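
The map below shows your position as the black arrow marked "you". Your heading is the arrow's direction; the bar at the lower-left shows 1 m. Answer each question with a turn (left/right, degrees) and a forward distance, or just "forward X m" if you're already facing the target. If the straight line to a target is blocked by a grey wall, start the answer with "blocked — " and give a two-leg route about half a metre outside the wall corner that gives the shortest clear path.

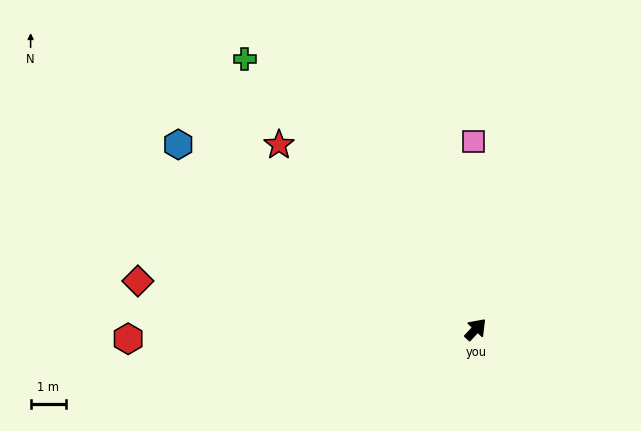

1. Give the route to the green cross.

turn left 84°, forward 10.0 m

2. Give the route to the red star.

turn left 90°, forward 7.6 m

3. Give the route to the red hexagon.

turn left 135°, forward 9.8 m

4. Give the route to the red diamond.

turn left 125°, forward 9.6 m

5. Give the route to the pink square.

turn left 44°, forward 5.3 m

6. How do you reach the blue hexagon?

turn left 101°, forward 9.8 m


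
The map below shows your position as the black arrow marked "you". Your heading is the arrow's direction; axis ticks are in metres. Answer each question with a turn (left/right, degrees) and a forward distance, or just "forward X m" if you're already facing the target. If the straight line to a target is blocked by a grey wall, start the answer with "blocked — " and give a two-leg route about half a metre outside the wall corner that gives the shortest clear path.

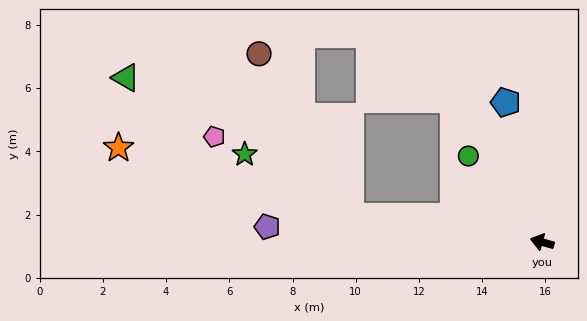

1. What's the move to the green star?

blocked — turn left 8°, forward 6.1 m, then turn right 23°, forward 3.9 m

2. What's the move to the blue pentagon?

turn right 60°, forward 4.6 m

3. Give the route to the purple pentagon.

turn left 12°, forward 8.7 m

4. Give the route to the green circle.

turn right 34°, forward 3.6 m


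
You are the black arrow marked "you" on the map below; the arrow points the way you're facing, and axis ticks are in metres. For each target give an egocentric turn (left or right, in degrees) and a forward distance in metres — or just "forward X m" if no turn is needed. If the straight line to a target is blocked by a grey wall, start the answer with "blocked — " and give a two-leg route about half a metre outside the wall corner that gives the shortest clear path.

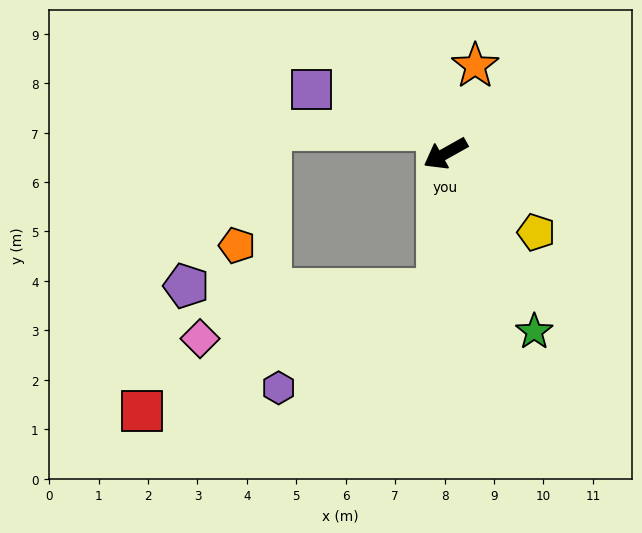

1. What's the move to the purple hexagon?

blocked — turn left 57°, forward 2.8 m, then turn right 55°, forward 3.8 m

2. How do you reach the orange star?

turn right 138°, forward 1.9 m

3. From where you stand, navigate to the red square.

blocked — turn left 57°, forward 2.8 m, then turn right 64°, forward 6.4 m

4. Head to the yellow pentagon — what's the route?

turn left 110°, forward 2.4 m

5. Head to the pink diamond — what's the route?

blocked — turn left 57°, forward 2.8 m, then turn right 75°, forward 4.9 m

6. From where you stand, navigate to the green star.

turn left 87°, forward 4.0 m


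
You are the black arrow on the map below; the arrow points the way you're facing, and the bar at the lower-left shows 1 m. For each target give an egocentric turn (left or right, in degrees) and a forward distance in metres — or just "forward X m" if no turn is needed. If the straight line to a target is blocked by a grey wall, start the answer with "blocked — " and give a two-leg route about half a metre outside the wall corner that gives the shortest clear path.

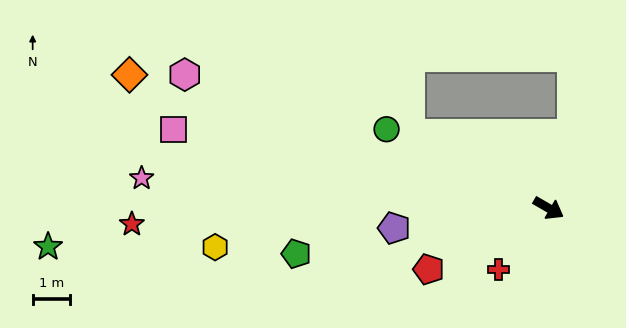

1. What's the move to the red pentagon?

turn right 123°, forward 3.6 m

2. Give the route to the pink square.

turn right 162°, forward 10.3 m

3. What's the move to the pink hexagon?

turn right 170°, forward 10.4 m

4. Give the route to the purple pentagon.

turn right 143°, forward 4.2 m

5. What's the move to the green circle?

turn right 176°, forward 4.9 m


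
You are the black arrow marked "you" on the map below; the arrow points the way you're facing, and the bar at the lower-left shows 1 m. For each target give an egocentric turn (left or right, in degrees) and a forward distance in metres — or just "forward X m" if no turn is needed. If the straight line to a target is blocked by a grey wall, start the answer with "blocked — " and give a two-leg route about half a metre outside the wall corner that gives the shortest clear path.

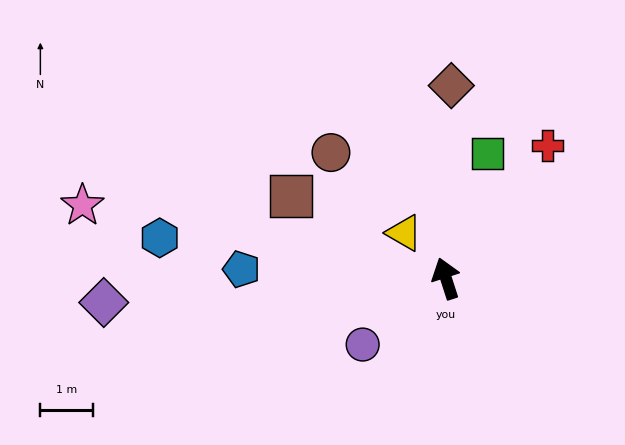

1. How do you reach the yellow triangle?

turn left 25°, forward 1.2 m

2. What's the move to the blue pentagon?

turn left 70°, forward 3.9 m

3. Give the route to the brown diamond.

turn right 19°, forward 3.7 m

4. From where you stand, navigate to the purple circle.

turn left 111°, forward 2.0 m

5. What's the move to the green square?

turn right 36°, forward 2.5 m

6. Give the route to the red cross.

turn right 55°, forward 3.2 m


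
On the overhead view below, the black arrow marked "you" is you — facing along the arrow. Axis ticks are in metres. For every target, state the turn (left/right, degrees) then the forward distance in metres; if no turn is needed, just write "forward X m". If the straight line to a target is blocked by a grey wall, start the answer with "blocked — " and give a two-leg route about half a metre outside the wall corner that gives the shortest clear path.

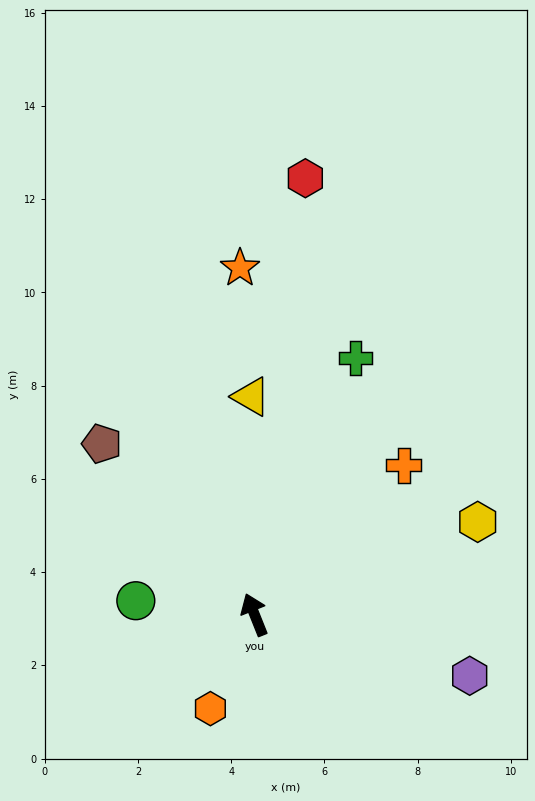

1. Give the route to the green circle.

turn left 62°, forward 2.6 m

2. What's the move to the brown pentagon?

turn left 20°, forward 4.9 m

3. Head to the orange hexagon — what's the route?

turn left 133°, forward 2.2 m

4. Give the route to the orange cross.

turn right 67°, forward 4.5 m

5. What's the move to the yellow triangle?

turn right 21°, forward 4.7 m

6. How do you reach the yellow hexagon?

turn right 89°, forward 5.2 m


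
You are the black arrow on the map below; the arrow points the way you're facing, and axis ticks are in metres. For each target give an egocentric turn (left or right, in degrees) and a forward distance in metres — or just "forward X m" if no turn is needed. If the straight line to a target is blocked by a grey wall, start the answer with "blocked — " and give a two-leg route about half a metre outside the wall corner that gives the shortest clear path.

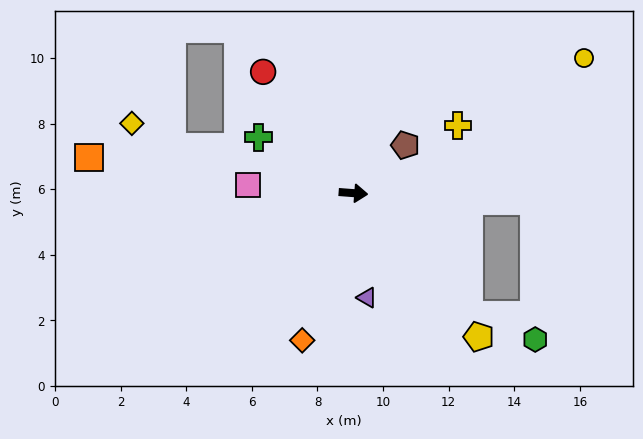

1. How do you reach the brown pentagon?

turn left 47°, forward 2.2 m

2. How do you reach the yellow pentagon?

turn right 45°, forward 5.8 m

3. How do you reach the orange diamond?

turn right 105°, forward 4.8 m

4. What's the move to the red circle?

turn left 131°, forward 4.6 m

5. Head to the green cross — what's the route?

turn left 154°, forward 3.4 m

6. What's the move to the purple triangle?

turn right 78°, forward 3.2 m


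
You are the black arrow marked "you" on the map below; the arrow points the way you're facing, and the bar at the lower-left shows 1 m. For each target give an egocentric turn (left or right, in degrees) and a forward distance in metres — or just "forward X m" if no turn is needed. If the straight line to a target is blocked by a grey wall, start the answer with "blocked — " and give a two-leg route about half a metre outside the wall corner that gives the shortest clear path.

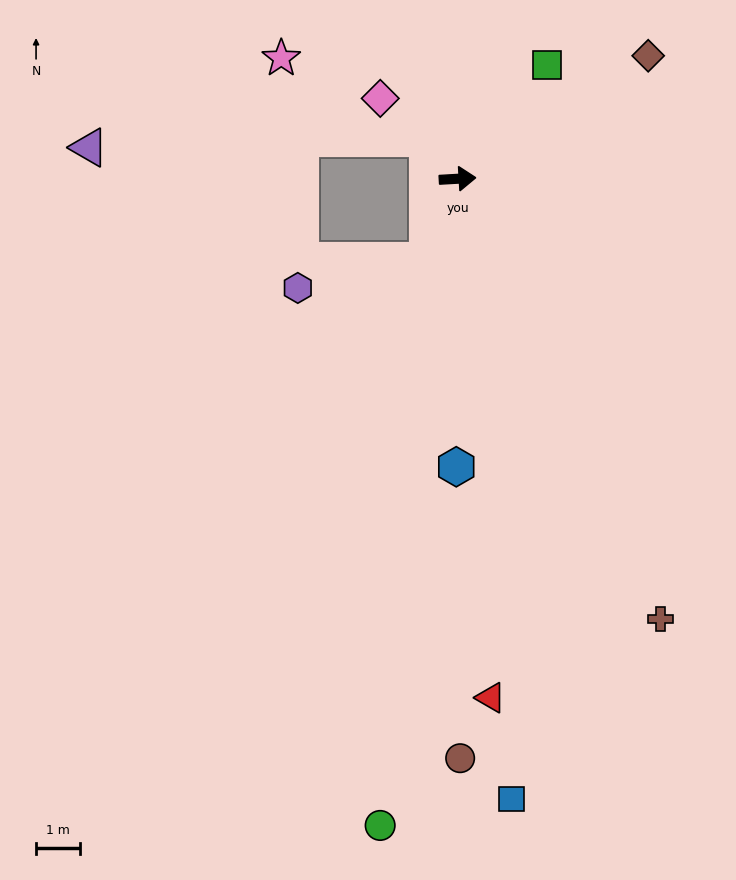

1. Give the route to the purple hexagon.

blocked — turn right 113°, forward 2.0 m, then turn right 58°, forward 3.0 m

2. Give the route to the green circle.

turn right 100°, forward 14.9 m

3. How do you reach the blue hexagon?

turn right 94°, forward 6.6 m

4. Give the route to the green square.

turn left 49°, forward 3.3 m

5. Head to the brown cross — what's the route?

turn right 69°, forward 11.1 m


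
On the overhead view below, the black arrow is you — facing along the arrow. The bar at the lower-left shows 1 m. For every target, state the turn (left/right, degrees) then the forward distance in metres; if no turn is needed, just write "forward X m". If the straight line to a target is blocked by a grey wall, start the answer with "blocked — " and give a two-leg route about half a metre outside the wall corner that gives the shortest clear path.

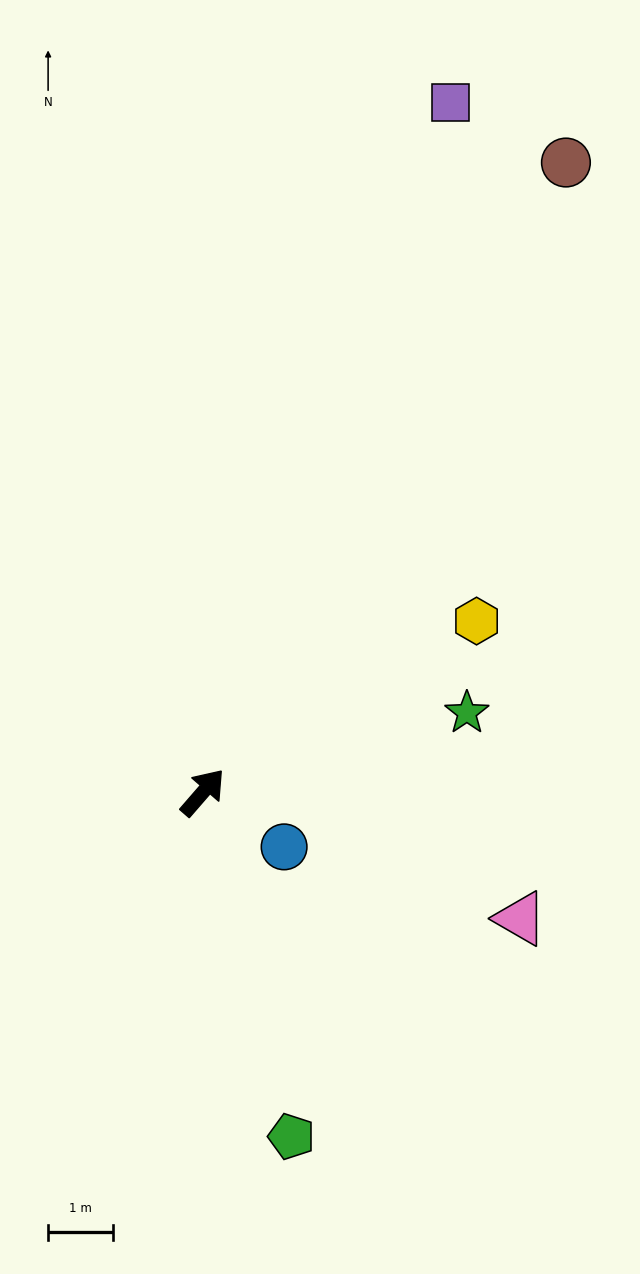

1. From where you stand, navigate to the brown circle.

turn left 11°, forward 11.3 m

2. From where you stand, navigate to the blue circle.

turn right 83°, forward 1.5 m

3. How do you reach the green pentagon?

turn right 125°, forward 5.5 m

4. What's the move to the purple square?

turn left 21°, forward 11.4 m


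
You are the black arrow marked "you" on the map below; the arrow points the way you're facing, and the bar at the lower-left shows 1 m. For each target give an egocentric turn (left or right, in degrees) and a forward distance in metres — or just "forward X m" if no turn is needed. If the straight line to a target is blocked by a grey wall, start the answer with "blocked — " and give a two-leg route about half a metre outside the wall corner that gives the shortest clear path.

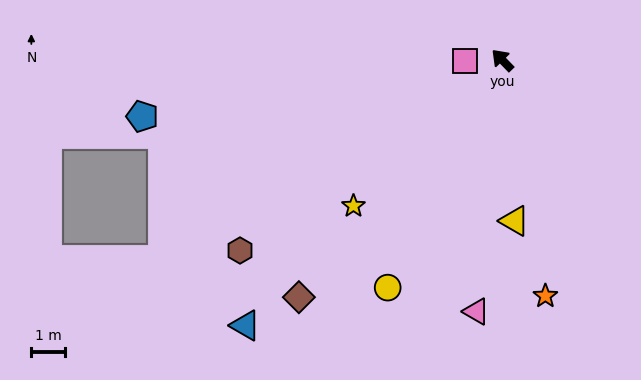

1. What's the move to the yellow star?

turn left 90°, forward 6.2 m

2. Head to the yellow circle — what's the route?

turn left 109°, forward 7.5 m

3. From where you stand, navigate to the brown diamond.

turn left 95°, forward 9.3 m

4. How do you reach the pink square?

turn left 48°, forward 1.1 m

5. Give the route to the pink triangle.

turn left 130°, forward 7.5 m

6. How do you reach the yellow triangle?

turn left 140°, forward 4.8 m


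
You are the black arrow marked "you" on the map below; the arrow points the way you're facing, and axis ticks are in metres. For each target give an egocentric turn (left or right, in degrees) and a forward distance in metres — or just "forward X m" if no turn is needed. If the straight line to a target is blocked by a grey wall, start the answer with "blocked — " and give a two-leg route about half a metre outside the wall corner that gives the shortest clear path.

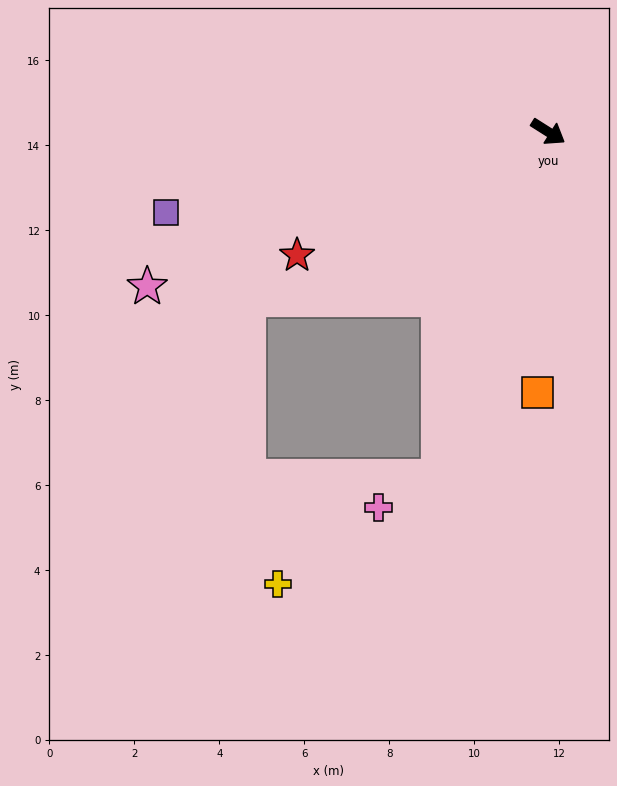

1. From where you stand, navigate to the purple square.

turn right 136°, forward 9.2 m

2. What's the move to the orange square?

turn right 60°, forward 6.1 m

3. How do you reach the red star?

turn right 122°, forward 6.6 m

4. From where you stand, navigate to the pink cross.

blocked — turn right 75°, forward 8.5 m, then turn right 46°, forward 1.6 m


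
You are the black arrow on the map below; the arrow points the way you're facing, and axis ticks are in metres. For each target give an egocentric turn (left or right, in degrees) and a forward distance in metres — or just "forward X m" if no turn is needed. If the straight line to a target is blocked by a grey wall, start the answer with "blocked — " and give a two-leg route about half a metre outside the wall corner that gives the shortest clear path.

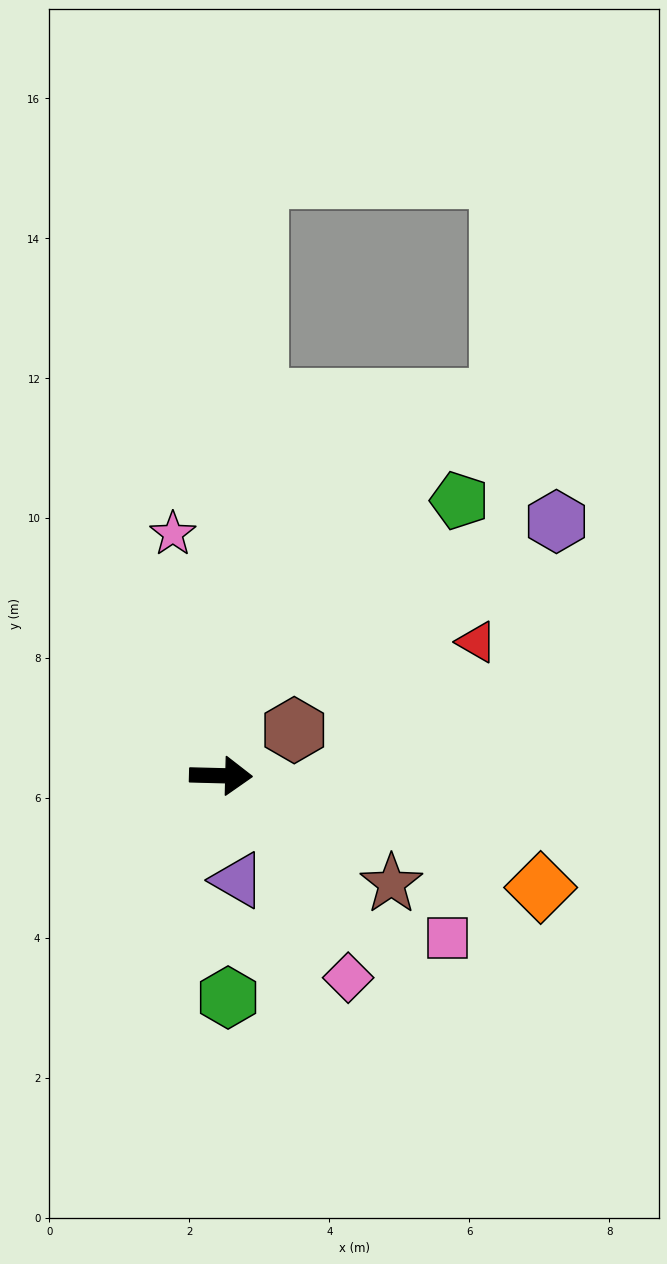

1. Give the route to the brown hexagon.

turn left 33°, forward 1.2 m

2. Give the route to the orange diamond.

turn right 18°, forward 4.8 m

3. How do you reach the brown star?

turn right 31°, forward 2.9 m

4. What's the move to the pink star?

turn left 103°, forward 3.5 m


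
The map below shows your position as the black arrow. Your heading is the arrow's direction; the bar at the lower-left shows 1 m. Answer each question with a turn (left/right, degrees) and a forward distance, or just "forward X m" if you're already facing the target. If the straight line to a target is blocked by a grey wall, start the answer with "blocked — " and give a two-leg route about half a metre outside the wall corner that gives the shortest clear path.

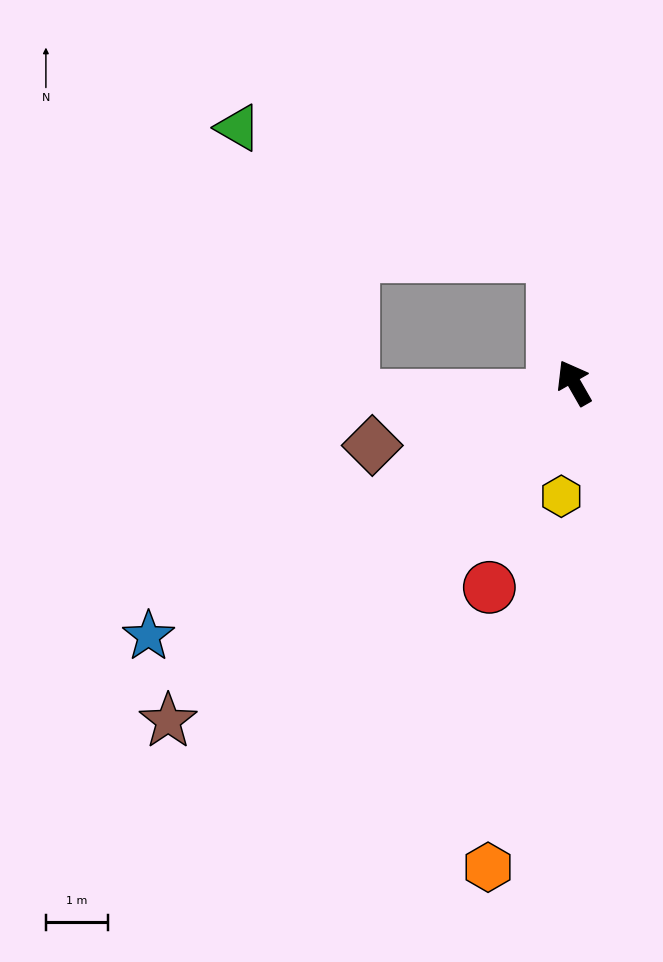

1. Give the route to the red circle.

turn left 128°, forward 3.6 m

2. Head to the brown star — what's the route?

turn left 100°, forward 8.6 m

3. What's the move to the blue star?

turn left 91°, forward 8.0 m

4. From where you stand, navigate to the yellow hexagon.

turn left 144°, forward 1.9 m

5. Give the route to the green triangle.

blocked — turn right 20°, forward 2.1 m, then turn left 58°, forward 5.5 m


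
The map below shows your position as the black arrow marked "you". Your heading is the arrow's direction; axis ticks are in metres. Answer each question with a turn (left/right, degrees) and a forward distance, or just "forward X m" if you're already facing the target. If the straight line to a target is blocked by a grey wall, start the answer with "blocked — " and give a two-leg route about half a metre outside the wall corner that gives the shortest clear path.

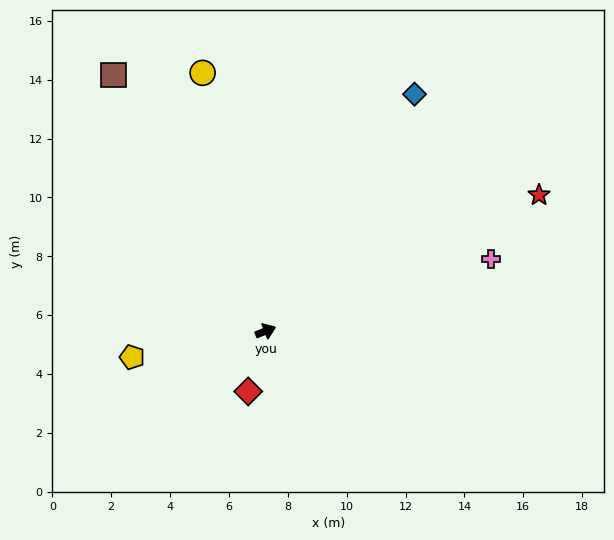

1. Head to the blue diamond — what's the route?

turn left 36°, forward 9.5 m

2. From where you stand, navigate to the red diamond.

turn right 128°, forward 2.1 m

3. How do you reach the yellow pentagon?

turn left 169°, forward 4.6 m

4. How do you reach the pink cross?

turn right 4°, forward 8.0 m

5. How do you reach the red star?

turn left 5°, forward 10.4 m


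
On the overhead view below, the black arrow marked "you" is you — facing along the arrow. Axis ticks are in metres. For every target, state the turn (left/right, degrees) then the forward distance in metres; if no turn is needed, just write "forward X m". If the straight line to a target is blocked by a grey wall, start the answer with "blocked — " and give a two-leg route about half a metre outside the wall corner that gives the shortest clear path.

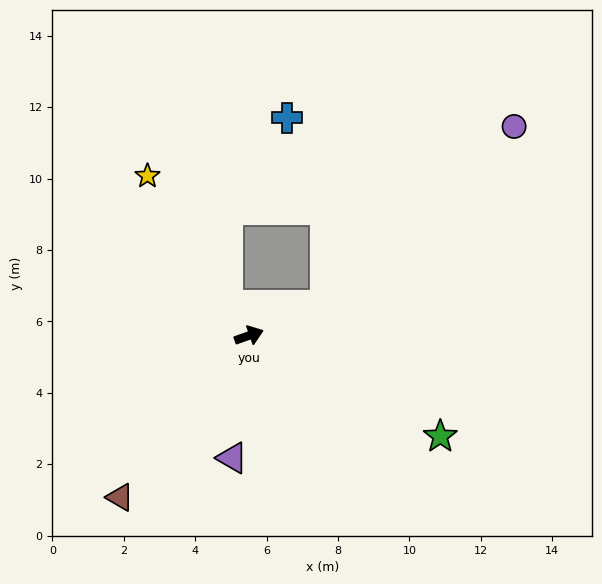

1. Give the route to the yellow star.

turn left 103°, forward 5.3 m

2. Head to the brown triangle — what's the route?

turn right 148°, forward 5.8 m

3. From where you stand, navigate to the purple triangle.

turn right 117°, forward 3.5 m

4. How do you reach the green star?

turn right 47°, forward 6.1 m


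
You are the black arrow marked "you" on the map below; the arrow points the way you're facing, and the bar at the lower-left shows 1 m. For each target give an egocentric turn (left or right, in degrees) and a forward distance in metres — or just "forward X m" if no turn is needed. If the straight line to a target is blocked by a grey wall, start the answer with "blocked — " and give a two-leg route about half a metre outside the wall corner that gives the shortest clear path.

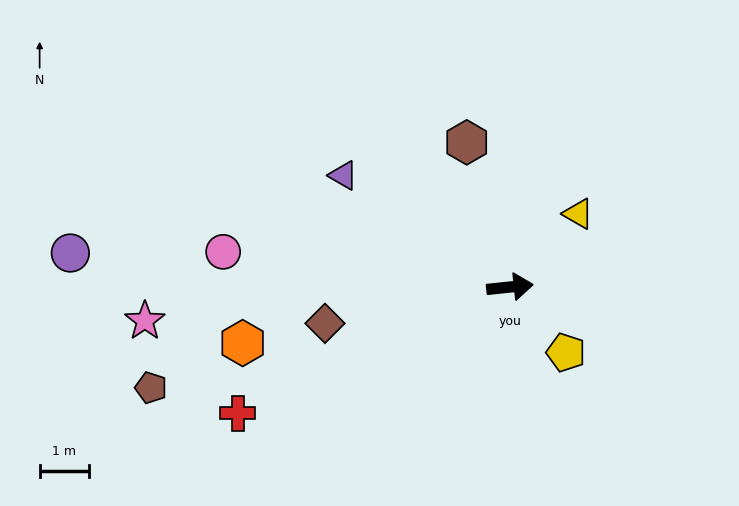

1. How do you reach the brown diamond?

turn right 175°, forward 3.8 m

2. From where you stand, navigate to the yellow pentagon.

turn right 55°, forward 1.7 m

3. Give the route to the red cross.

turn right 161°, forward 6.1 m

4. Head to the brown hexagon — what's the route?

turn left 101°, forward 3.1 m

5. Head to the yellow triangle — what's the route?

turn left 41°, forward 2.0 m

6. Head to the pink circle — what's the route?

turn left 167°, forward 5.8 m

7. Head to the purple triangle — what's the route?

turn left 140°, forward 4.1 m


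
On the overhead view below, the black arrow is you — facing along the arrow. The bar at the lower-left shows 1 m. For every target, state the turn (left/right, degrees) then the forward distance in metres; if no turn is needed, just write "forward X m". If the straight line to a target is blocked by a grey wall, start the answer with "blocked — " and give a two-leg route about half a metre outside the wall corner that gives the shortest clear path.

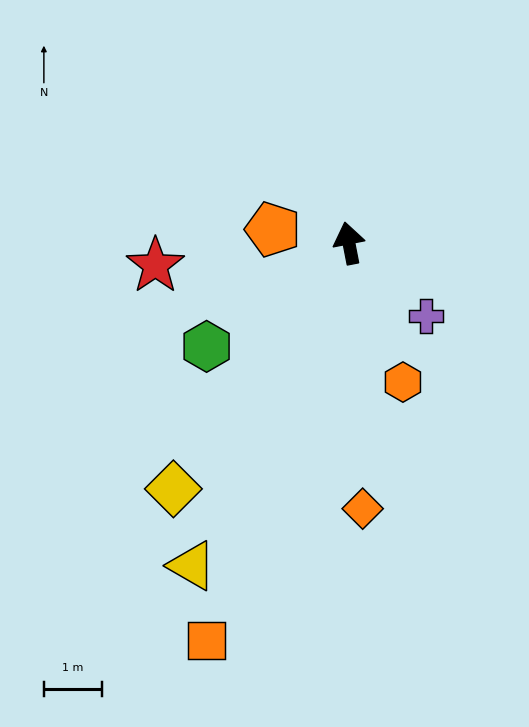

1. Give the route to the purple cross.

turn right 144°, forward 1.8 m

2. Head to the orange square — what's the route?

turn left 149°, forward 7.2 m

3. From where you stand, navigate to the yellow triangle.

turn left 143°, forward 6.2 m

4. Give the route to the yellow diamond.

turn left 133°, forward 5.2 m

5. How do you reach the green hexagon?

turn left 115°, forward 3.0 m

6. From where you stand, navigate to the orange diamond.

turn left 172°, forward 4.6 m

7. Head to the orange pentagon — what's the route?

turn left 69°, forward 1.3 m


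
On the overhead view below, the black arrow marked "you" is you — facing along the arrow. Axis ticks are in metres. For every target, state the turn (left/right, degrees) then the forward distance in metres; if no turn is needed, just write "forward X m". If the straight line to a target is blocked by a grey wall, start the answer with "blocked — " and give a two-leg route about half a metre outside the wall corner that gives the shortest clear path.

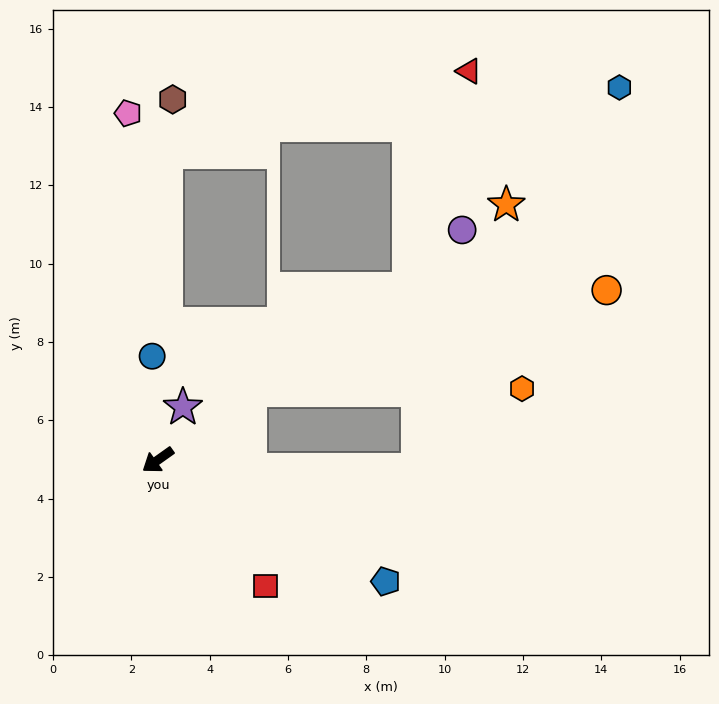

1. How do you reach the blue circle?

turn right 122°, forward 2.7 m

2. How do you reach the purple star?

turn right 151°, forward 1.5 m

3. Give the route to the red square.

turn left 95°, forward 4.2 m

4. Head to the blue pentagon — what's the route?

turn left 117°, forward 6.6 m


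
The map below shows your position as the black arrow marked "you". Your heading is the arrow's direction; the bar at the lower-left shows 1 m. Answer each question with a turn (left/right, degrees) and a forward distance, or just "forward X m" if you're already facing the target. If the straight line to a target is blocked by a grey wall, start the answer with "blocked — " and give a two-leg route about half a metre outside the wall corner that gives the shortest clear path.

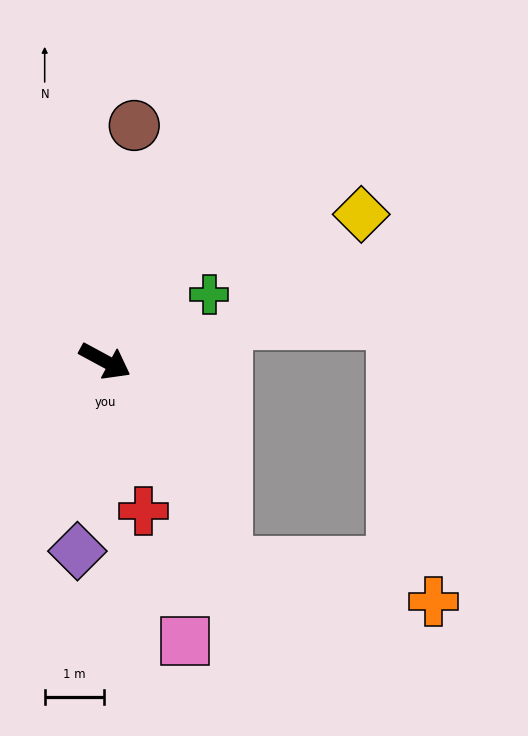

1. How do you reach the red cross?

turn right 47°, forward 2.6 m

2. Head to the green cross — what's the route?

turn left 61°, forward 2.1 m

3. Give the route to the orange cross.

blocked — turn right 30°, forward 4.0 m, then turn left 47°, forward 3.6 m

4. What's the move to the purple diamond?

turn right 70°, forward 3.3 m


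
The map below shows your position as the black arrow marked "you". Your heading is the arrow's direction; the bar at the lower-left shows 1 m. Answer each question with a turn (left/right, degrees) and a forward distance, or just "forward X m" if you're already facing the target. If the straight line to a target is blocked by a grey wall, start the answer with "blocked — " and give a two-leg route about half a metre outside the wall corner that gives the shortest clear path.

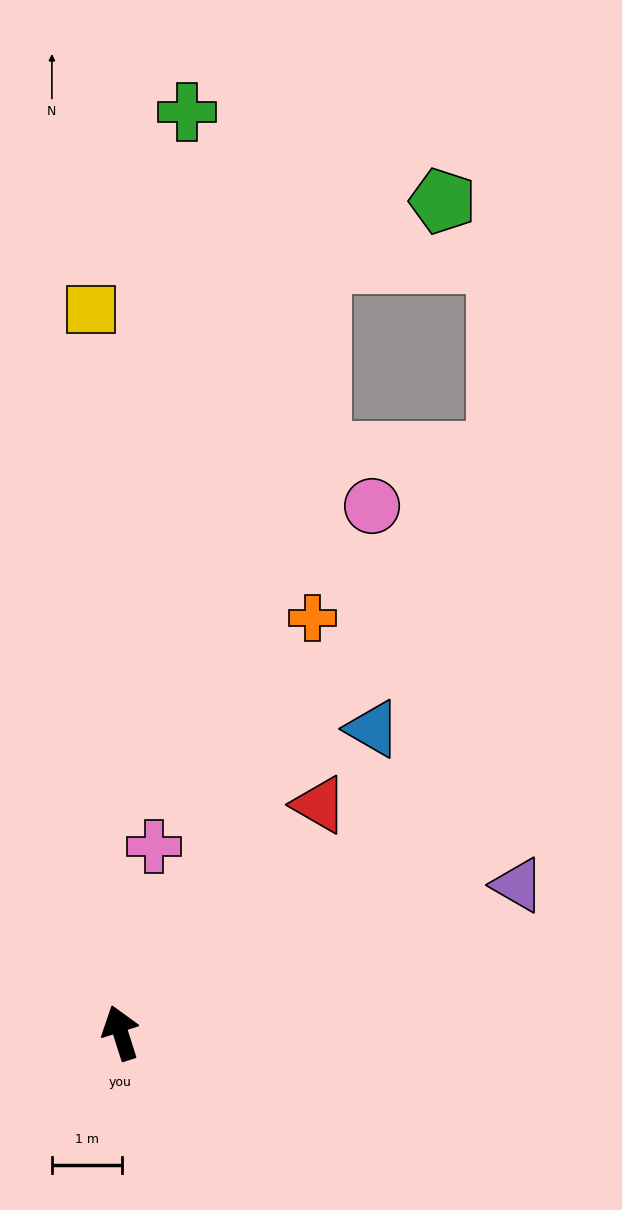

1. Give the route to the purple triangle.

turn right 87°, forward 6.1 m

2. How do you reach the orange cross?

turn right 43°, forward 6.5 m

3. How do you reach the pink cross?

turn right 28°, forward 2.7 m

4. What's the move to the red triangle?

turn right 59°, forward 4.3 m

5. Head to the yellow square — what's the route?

turn right 15°, forward 10.4 m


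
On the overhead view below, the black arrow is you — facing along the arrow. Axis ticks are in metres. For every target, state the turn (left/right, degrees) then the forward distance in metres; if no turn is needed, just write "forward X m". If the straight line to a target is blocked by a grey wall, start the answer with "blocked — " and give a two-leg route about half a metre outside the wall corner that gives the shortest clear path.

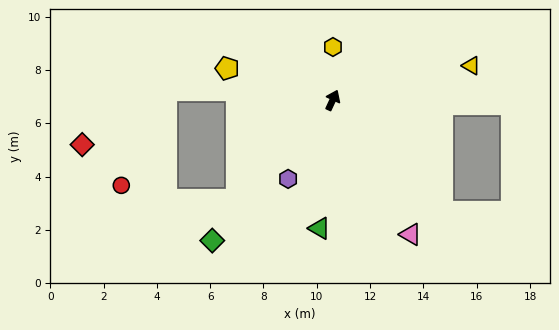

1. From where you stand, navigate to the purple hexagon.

turn left 175°, forward 3.4 m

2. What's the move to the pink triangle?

turn right 125°, forward 5.8 m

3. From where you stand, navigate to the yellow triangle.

turn right 51°, forward 5.4 m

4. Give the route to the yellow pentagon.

turn left 98°, forward 4.1 m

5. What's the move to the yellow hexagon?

turn left 25°, forward 2.0 m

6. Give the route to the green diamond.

turn left 164°, forward 6.9 m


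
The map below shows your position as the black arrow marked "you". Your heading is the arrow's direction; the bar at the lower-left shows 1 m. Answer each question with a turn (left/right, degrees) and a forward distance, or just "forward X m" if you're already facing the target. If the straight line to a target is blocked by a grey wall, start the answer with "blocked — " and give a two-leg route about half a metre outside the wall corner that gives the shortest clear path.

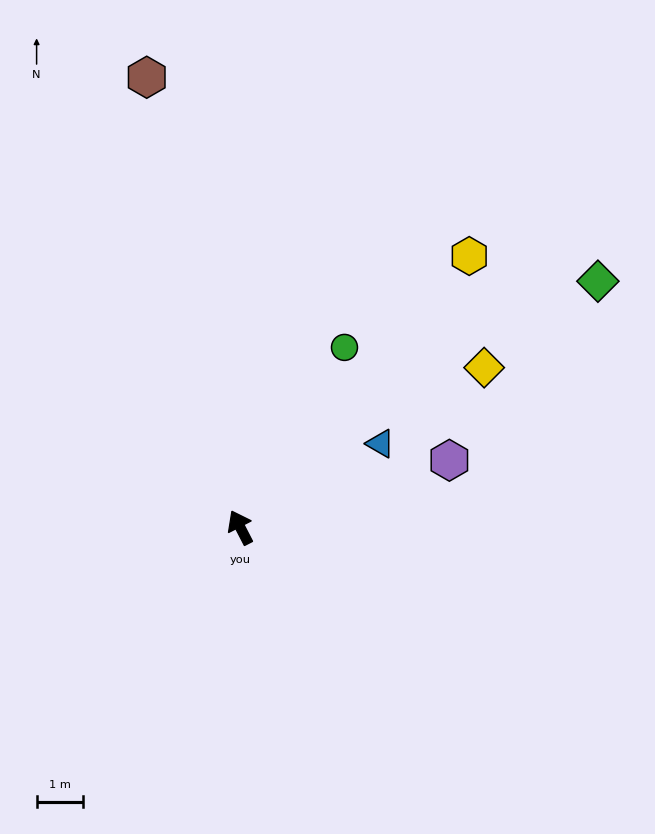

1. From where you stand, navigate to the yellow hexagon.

turn right 67°, forward 7.7 m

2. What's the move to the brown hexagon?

turn right 16°, forward 10.0 m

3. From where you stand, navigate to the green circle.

turn right 57°, forward 4.5 m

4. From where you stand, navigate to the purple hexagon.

turn right 99°, forward 4.8 m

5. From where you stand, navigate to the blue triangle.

turn right 86°, forward 3.6 m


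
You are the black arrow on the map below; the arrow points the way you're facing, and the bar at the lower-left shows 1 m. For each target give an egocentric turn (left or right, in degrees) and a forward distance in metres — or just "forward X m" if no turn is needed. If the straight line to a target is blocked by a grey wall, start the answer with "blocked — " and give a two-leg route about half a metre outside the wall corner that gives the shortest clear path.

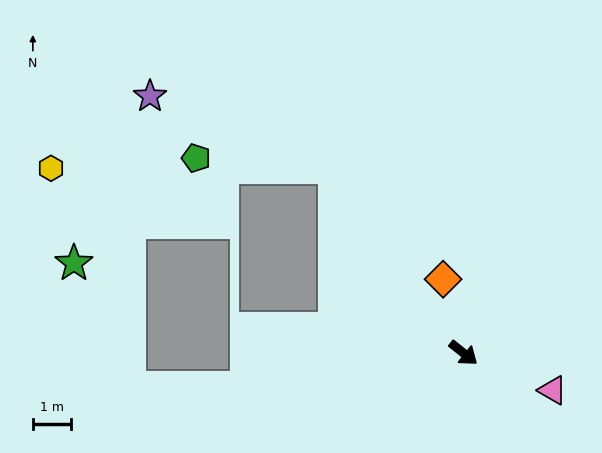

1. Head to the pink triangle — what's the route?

turn left 16°, forward 2.5 m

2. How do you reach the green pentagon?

blocked — turn left 163°, forward 5.9 m, then turn left 51°, forward 3.6 m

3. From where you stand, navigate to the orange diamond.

turn left 144°, forward 2.0 m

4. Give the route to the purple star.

blocked — turn left 163°, forward 5.9 m, then turn left 34°, forward 5.2 m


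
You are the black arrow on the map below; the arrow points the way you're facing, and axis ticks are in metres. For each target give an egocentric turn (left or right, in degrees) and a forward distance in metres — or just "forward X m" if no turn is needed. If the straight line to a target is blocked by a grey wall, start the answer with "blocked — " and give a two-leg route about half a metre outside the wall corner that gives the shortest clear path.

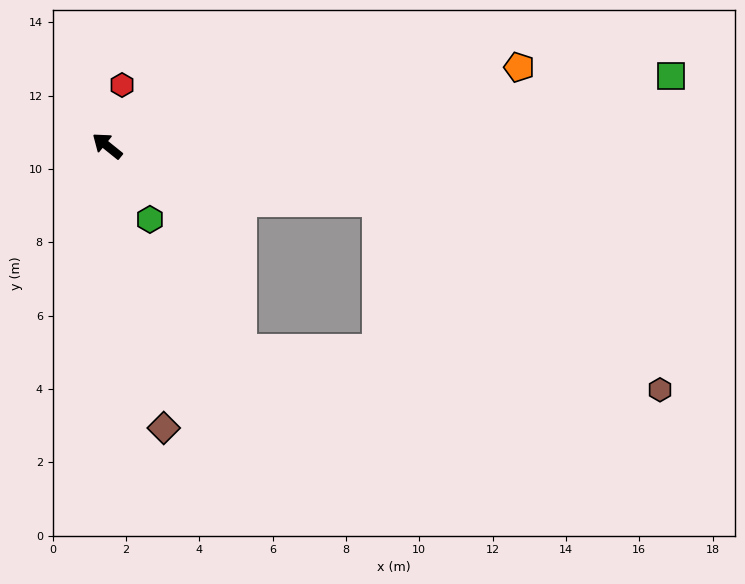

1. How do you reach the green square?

turn right 134°, forward 15.5 m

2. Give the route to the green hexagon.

turn left 159°, forward 2.3 m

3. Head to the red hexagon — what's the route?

turn right 65°, forward 1.7 m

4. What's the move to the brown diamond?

turn left 140°, forward 7.8 m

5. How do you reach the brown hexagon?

blocked — turn right 153°, forward 7.5 m, then turn right 22°, forward 9.3 m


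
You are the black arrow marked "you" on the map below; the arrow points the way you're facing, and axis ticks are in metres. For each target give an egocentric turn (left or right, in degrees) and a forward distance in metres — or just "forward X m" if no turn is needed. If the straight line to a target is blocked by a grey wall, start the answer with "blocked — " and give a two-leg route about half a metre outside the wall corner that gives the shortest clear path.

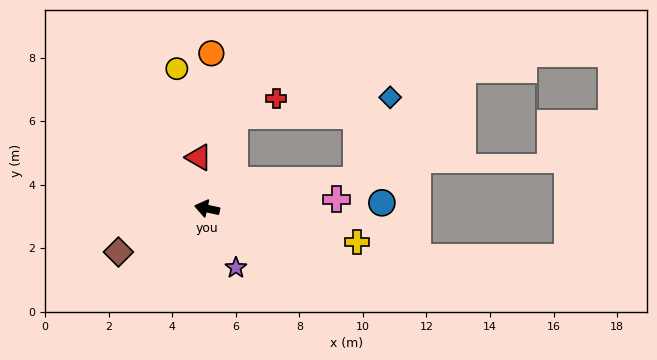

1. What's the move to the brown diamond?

turn left 39°, forward 3.1 m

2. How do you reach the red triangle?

turn right 68°, forward 1.6 m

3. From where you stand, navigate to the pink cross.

turn right 163°, forward 4.1 m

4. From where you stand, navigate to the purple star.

turn left 128°, forward 2.1 m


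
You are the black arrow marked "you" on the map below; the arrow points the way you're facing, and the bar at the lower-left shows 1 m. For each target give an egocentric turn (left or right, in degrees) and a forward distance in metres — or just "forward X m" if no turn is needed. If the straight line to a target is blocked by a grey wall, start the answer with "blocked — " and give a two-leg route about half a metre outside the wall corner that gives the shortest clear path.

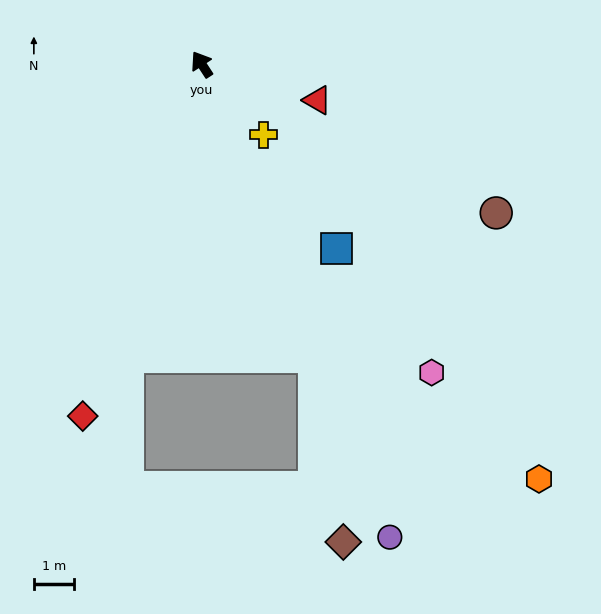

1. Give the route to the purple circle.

turn left 169°, forward 12.8 m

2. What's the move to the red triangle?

turn right 140°, forward 3.0 m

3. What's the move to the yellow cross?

turn right 172°, forward 2.4 m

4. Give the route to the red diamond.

turn left 128°, forward 9.4 m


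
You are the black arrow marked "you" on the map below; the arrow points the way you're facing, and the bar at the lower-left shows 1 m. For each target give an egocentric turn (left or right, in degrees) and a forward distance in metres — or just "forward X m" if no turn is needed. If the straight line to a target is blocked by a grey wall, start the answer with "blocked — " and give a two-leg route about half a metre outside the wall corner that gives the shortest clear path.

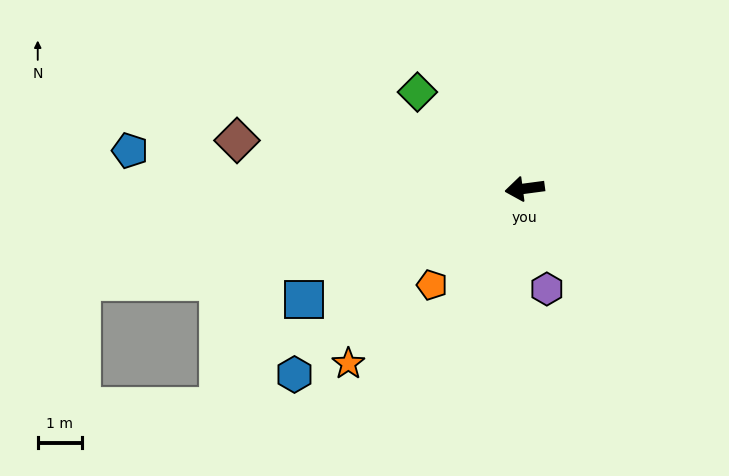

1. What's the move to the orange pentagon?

turn left 39°, forward 3.0 m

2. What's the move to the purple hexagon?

turn left 95°, forward 2.3 m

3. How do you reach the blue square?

turn left 19°, forward 5.6 m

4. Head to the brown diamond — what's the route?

turn right 17°, forward 6.6 m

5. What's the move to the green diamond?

turn right 50°, forward 3.3 m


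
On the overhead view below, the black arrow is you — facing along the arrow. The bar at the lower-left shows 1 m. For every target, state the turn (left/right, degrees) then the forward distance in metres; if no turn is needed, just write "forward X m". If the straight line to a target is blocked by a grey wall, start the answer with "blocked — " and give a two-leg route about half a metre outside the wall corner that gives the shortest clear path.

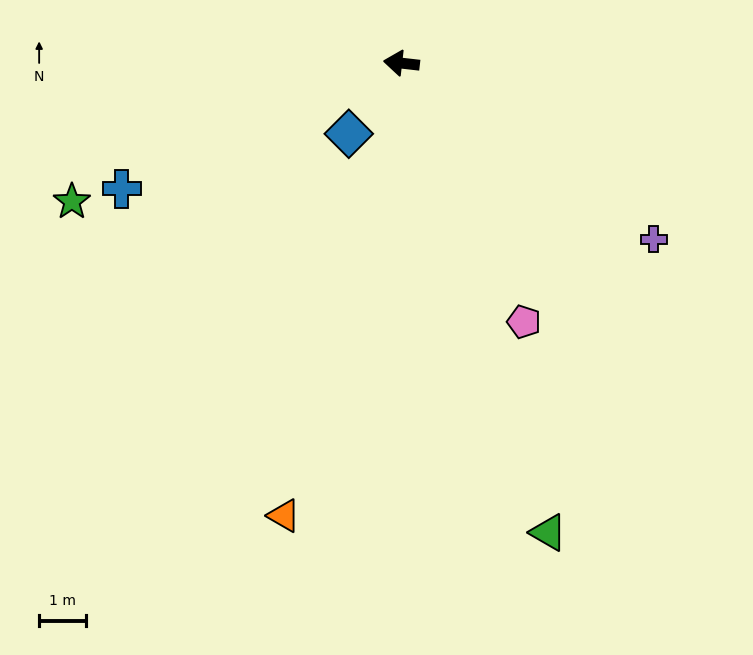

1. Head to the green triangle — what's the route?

turn left 114°, forward 10.6 m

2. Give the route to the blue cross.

turn left 31°, forward 6.6 m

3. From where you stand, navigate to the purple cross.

turn left 152°, forward 6.6 m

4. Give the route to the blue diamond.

turn left 60°, forward 1.9 m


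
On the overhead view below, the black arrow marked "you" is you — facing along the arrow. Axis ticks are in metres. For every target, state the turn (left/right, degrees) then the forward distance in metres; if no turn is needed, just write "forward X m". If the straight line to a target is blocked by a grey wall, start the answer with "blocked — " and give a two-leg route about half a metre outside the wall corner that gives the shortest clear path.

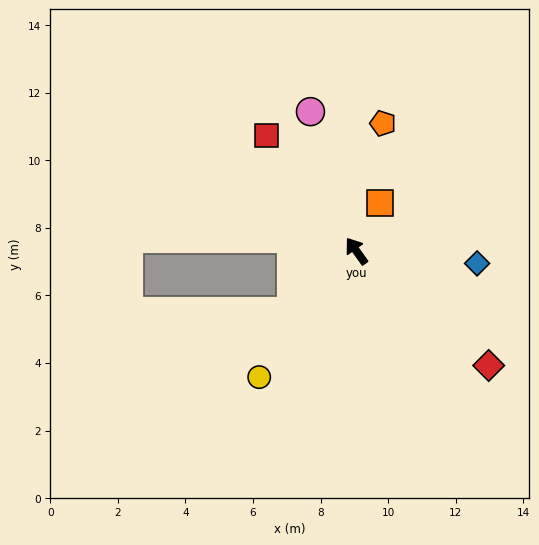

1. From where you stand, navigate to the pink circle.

turn right 17°, forward 4.3 m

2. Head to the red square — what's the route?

turn left 2°, forward 4.3 m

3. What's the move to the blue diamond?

turn right 131°, forward 3.6 m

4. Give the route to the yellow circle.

turn left 107°, forward 4.7 m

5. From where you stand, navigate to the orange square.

turn right 62°, forward 1.6 m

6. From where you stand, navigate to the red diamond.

turn right 166°, forward 5.2 m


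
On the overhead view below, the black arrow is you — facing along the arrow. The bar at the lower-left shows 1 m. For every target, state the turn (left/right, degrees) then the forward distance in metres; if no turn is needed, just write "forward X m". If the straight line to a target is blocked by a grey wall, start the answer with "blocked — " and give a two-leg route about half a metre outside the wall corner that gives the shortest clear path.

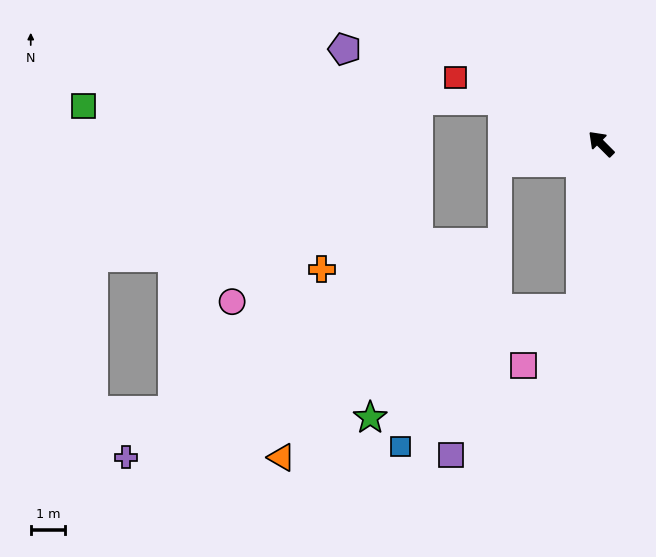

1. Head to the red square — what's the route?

turn left 21°, forward 4.7 m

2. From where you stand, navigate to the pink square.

blocked — turn left 128°, forward 4.8 m, then turn right 38°, forward 2.3 m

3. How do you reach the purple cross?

blocked — turn left 128°, forward 4.8 m, then turn right 65°, forward 13.9 m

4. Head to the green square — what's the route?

blocked — turn left 22°, forward 3.1 m, then turn left 24°, forward 12.2 m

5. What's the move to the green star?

blocked — turn left 128°, forward 4.8 m, then turn right 55°, forward 6.9 m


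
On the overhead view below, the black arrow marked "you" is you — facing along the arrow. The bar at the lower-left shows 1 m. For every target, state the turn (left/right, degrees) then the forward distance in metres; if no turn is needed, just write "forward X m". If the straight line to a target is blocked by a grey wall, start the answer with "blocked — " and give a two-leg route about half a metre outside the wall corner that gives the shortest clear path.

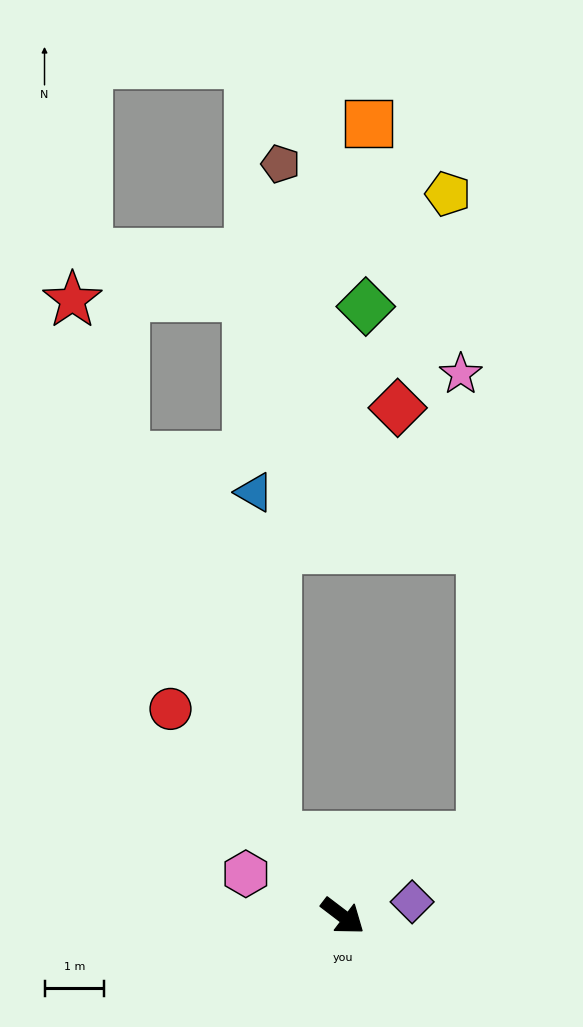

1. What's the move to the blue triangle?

blocked — turn left 167°, forward 1.7 m, then turn right 36°, forward 5.8 m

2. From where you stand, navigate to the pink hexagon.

turn right 166°, forward 1.8 m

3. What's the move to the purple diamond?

turn left 49°, forward 1.2 m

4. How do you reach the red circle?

turn left 167°, forward 4.5 m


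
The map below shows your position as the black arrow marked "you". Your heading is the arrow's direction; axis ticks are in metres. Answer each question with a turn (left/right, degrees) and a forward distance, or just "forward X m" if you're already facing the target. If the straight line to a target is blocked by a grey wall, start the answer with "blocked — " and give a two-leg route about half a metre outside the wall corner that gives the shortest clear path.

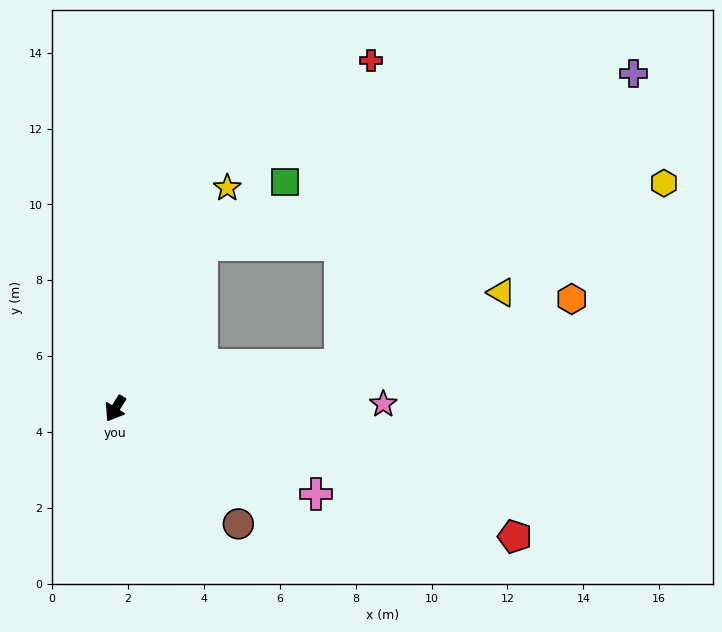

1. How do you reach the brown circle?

turn left 79°, forward 4.4 m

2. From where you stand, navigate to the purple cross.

blocked — turn left 133°, forward 6.0 m, then turn left 34°, forward 10.9 m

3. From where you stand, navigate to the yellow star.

turn right 175°, forward 6.5 m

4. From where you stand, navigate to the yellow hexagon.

blocked — turn right 176°, forward 4.9 m, then turn right 54°, forward 12.3 m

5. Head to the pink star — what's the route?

turn left 123°, forward 7.1 m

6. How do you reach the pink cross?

turn left 99°, forward 5.8 m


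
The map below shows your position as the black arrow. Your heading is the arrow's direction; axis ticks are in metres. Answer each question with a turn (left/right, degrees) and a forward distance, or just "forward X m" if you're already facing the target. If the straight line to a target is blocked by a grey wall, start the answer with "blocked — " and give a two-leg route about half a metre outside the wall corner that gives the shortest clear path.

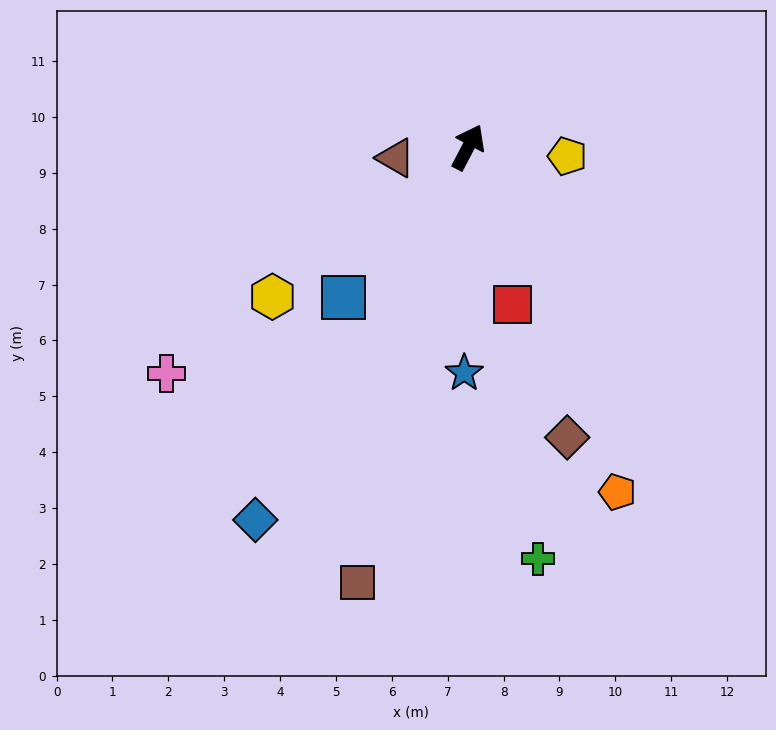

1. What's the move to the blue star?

turn right 153°, forward 4.0 m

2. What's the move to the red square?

turn right 137°, forward 2.9 m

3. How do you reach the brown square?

turn right 167°, forward 8.0 m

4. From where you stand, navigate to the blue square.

turn left 168°, forward 3.5 m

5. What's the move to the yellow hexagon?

turn left 155°, forward 4.4 m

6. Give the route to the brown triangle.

turn left 126°, forward 1.3 m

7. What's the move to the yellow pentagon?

turn right 68°, forward 1.8 m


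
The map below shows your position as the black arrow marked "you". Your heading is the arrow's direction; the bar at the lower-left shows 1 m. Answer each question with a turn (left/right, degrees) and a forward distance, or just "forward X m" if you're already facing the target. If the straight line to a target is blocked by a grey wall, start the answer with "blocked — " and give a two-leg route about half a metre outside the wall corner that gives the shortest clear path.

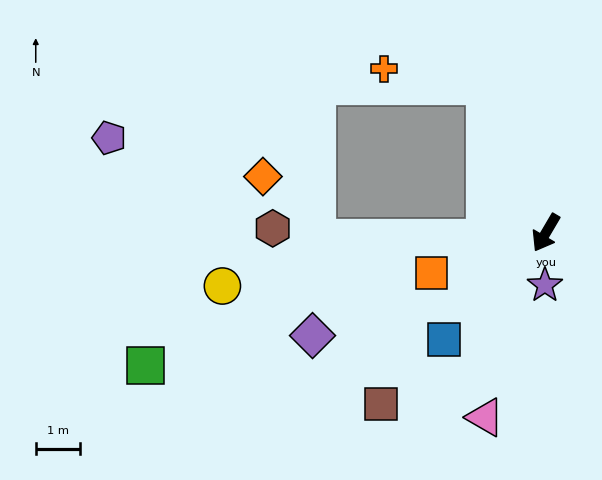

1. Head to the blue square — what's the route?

turn right 13°, forward 3.3 m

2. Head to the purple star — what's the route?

turn left 29°, forward 1.2 m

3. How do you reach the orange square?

turn right 40°, forward 2.7 m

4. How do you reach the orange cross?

blocked — turn right 127°, forward 3.6 m, then turn left 57°, forward 2.3 m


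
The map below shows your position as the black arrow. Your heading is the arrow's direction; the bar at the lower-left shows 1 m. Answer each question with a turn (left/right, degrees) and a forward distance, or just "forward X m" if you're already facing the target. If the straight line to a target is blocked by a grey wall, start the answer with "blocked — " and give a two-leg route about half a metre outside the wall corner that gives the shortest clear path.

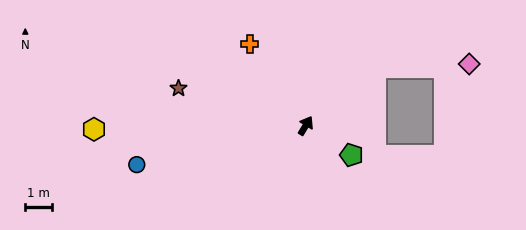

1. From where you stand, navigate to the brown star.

turn left 105°, forward 5.1 m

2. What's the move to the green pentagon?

turn right 92°, forward 2.1 m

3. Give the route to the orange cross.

turn left 66°, forward 3.8 m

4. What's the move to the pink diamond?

blocked — turn right 19°, forward 3.4 m, then turn right 38°, forward 3.6 m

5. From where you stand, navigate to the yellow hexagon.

turn left 122°, forward 8.1 m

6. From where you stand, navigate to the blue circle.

turn left 134°, forward 6.6 m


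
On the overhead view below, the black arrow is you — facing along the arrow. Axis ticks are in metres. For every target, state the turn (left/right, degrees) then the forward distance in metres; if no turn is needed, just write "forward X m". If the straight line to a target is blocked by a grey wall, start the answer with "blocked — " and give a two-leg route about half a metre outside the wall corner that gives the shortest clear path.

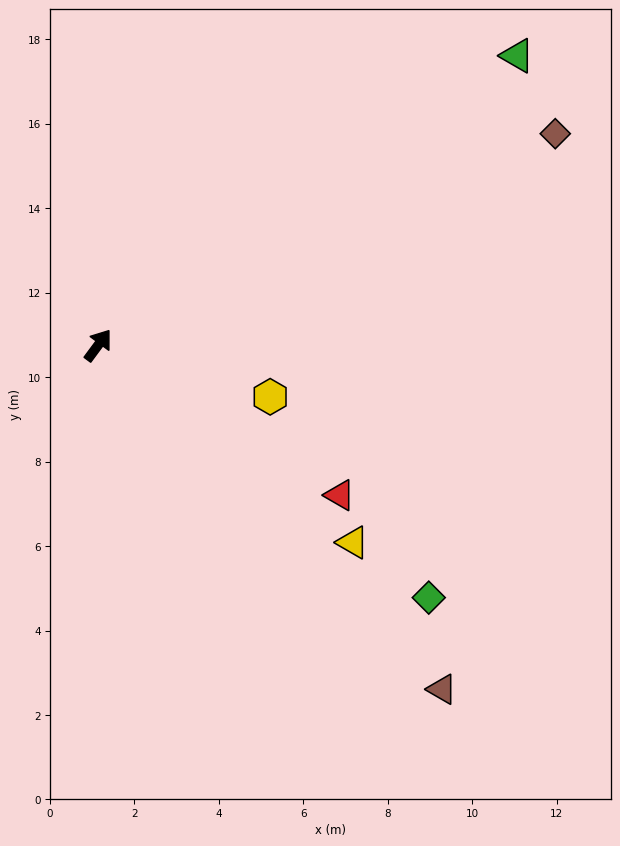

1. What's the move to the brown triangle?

turn right 99°, forward 11.5 m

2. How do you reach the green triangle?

turn right 19°, forward 12.1 m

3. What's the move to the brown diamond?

turn right 29°, forward 11.9 m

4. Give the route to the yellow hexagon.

turn right 70°, forward 4.3 m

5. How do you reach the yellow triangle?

turn right 91°, forward 7.6 m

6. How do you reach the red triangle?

turn right 85°, forward 6.7 m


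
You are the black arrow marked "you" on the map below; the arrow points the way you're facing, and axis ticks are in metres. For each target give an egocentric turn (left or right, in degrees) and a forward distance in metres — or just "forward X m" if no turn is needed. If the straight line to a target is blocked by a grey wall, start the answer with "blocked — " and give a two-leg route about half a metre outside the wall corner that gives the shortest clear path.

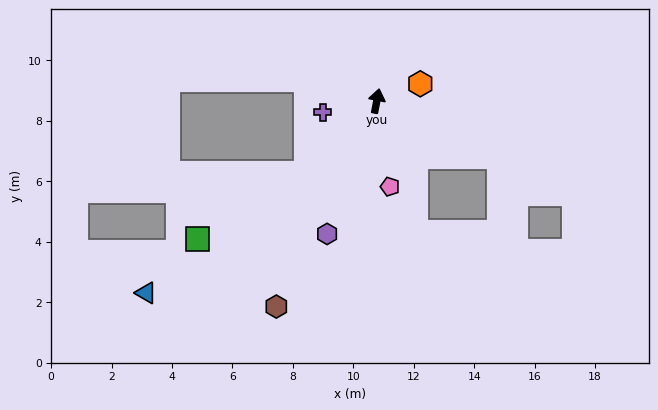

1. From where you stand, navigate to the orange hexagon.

turn right 58°, forward 1.5 m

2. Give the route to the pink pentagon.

turn right 160°, forward 2.9 m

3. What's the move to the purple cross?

turn left 113°, forward 1.8 m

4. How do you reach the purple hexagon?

turn left 170°, forward 4.7 m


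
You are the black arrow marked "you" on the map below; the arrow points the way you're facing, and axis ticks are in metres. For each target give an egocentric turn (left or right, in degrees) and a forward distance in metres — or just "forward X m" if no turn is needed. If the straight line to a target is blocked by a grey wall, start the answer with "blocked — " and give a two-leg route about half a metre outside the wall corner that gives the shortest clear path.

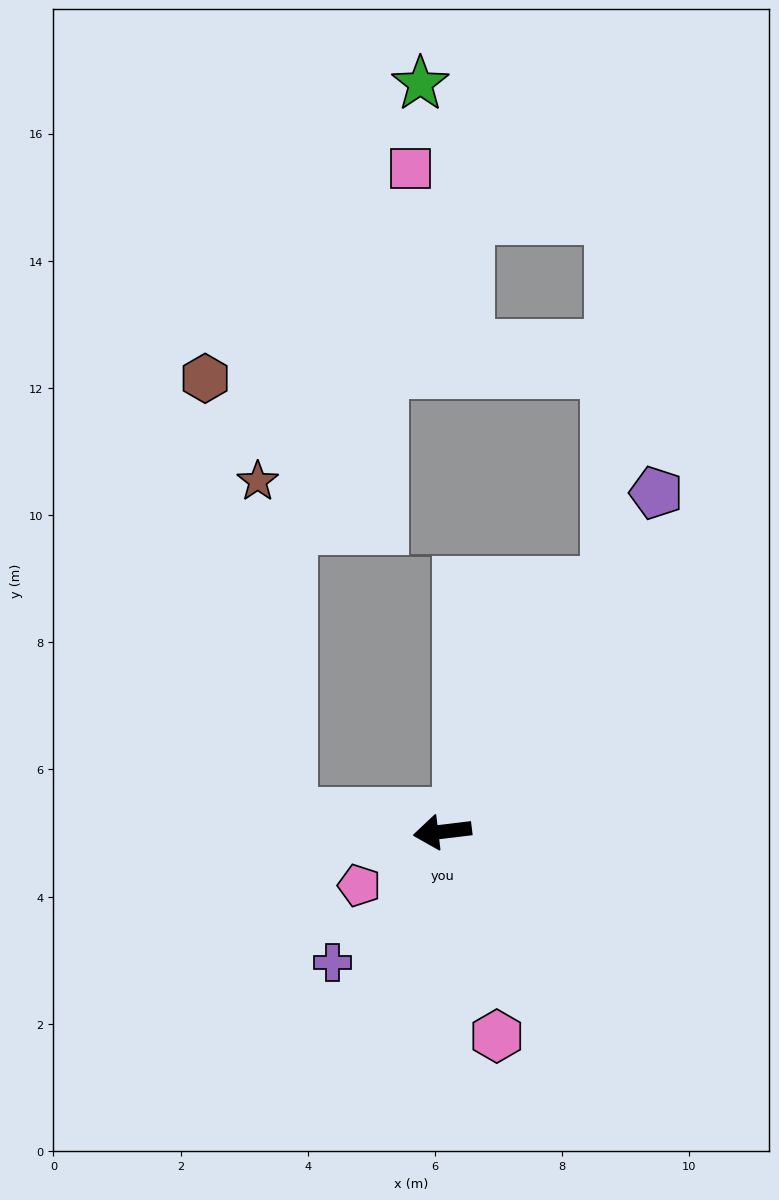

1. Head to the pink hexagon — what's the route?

turn left 98°, forward 3.3 m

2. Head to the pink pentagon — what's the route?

turn left 26°, forward 1.6 m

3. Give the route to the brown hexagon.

blocked — turn right 13°, forward 2.4 m, then turn right 73°, forward 7.0 m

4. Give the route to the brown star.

blocked — turn right 13°, forward 2.4 m, then turn right 78°, forward 5.3 m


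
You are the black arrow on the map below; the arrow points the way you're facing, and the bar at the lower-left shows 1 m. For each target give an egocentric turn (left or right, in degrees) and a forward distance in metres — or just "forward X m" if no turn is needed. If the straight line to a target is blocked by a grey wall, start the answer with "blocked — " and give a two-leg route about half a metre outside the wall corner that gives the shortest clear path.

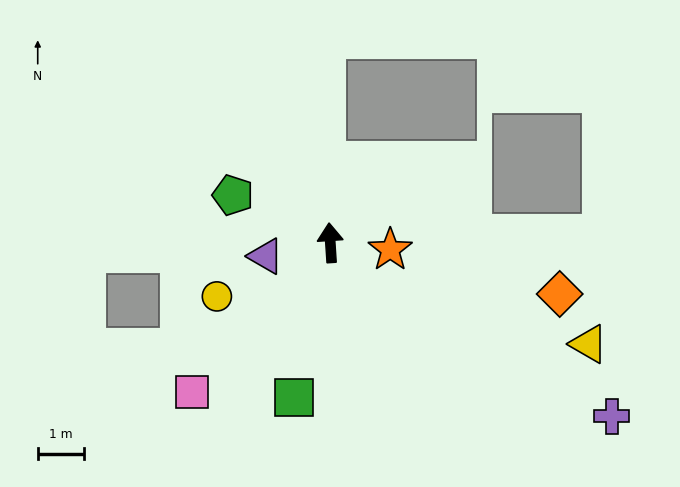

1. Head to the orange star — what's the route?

turn right 100°, forward 1.3 m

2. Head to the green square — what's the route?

turn left 163°, forward 3.4 m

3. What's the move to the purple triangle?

turn left 98°, forward 1.4 m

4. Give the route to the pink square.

turn left 134°, forward 4.4 m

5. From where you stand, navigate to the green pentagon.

turn left 60°, forward 2.3 m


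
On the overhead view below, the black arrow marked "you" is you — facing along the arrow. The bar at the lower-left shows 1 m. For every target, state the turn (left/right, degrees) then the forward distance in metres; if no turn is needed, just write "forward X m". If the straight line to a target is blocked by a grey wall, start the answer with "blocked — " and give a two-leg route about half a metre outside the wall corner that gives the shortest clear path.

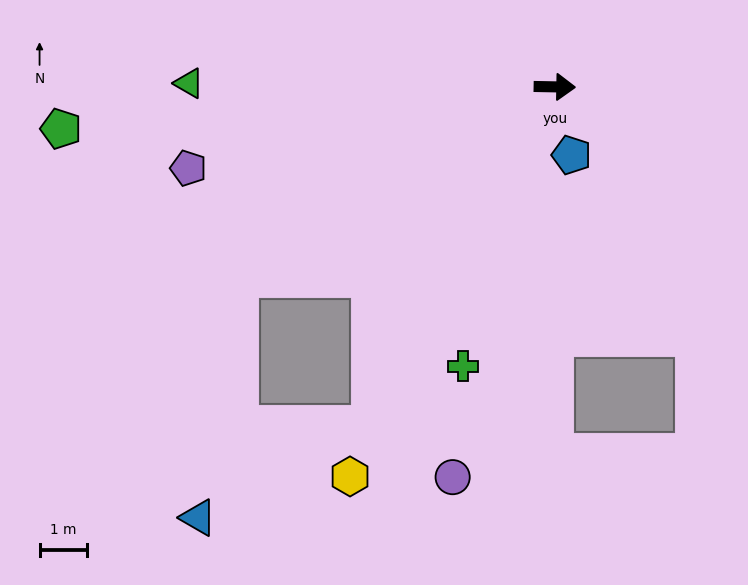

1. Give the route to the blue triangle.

blocked — turn right 117°, forward 8.1 m, then turn right 34°, forward 4.1 m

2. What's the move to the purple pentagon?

turn right 166°, forward 7.9 m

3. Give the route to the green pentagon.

turn right 174°, forward 10.4 m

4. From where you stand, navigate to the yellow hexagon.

turn right 117°, forward 9.2 m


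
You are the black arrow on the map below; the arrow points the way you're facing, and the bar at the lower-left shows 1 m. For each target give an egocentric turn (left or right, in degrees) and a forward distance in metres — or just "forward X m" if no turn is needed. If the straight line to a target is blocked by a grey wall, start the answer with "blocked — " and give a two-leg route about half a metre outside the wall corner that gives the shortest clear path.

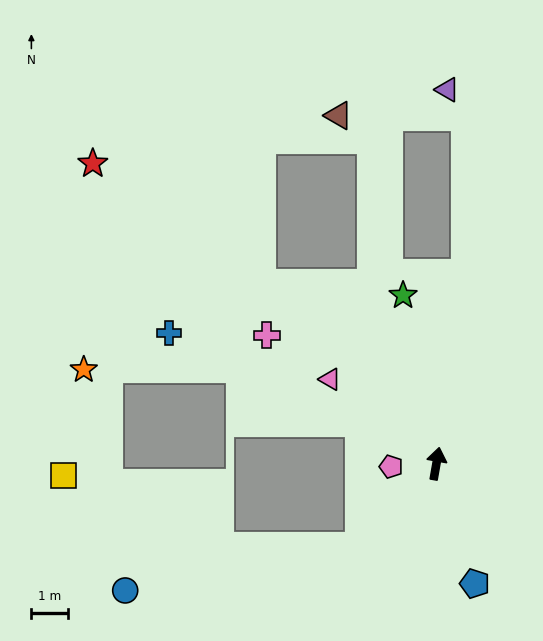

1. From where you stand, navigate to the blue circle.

blocked — turn left 147°, forward 3.1 m, then turn right 37°, forward 6.6 m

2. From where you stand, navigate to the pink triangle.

turn left 62°, forward 3.7 m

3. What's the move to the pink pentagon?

turn left 104°, forward 1.3 m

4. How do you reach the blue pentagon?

turn right 152°, forward 3.5 m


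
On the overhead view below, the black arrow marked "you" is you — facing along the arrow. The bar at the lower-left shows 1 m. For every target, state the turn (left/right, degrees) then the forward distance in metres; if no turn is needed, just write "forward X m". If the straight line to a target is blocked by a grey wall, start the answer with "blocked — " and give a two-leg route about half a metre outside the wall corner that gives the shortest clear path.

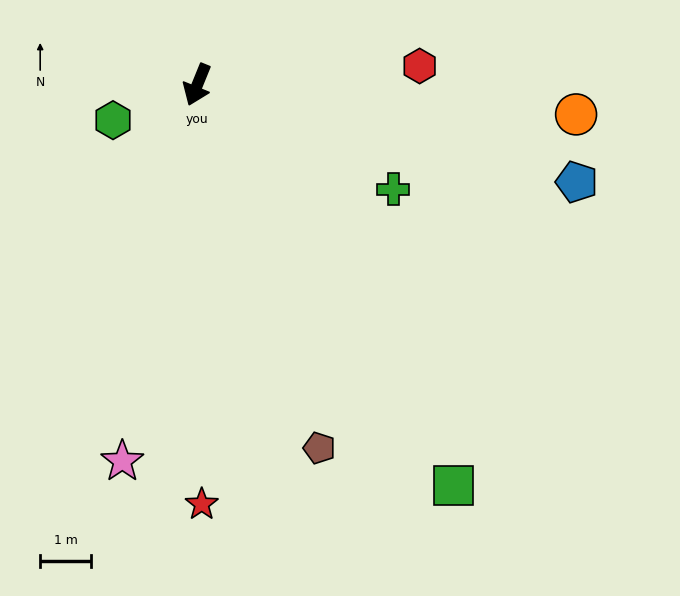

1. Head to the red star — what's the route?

turn left 23°, forward 8.3 m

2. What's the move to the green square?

turn left 55°, forward 9.4 m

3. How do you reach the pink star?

turn left 11°, forward 7.6 m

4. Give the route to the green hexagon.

turn right 45°, forward 1.8 m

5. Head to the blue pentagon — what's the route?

turn left 98°, forward 7.8 m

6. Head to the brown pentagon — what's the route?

turn left 41°, forward 7.6 m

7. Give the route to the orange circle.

turn left 108°, forward 7.5 m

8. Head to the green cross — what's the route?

turn left 84°, forward 4.4 m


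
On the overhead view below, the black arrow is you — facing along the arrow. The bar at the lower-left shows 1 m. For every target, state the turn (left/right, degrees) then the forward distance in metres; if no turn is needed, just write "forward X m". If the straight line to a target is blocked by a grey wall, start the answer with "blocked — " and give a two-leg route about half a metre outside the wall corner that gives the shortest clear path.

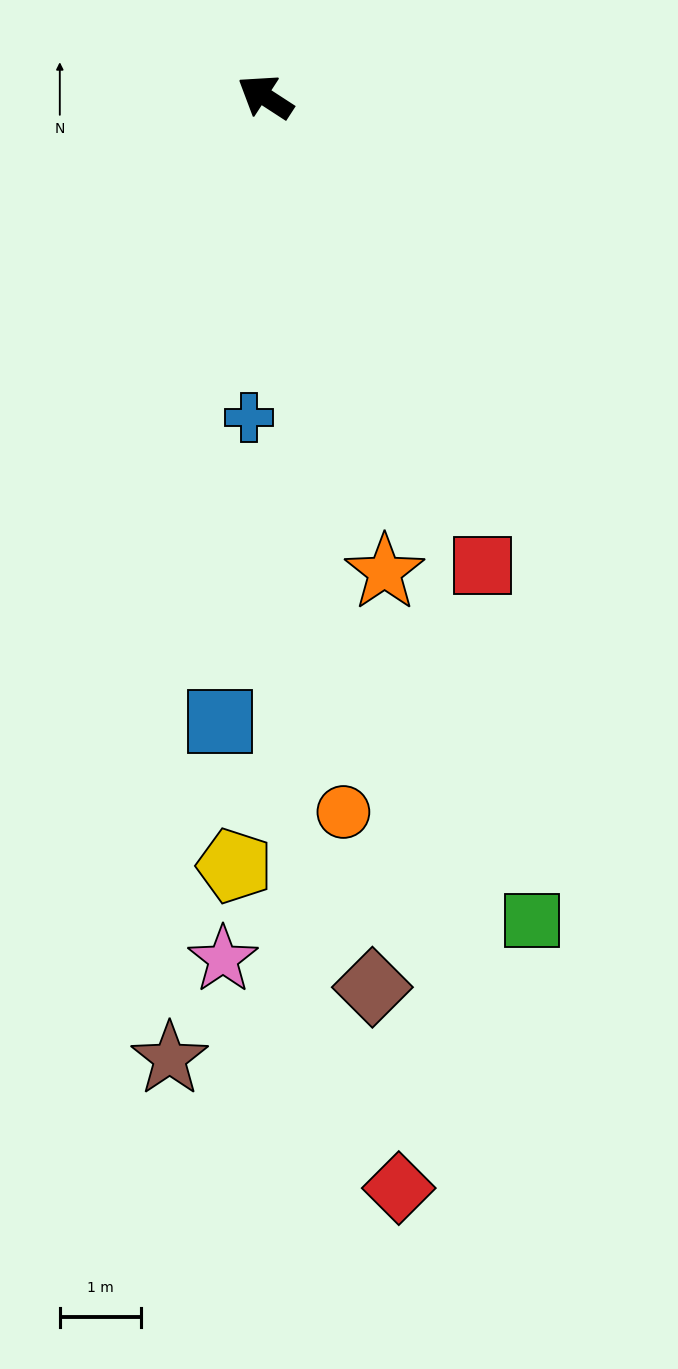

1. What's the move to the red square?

turn left 148°, forward 6.4 m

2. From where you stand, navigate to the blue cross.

turn left 120°, forward 4.0 m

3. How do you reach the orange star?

turn left 137°, forward 6.0 m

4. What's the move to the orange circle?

turn left 129°, forward 8.9 m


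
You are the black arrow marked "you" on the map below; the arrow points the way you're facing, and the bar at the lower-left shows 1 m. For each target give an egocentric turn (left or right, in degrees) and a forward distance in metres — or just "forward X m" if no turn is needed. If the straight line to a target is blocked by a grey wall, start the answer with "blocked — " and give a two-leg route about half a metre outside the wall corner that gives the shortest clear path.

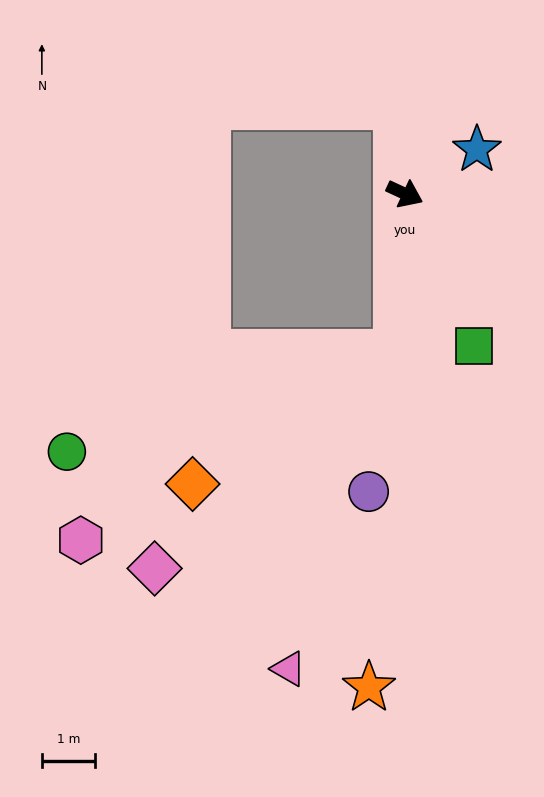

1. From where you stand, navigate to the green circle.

blocked — turn right 68°, forward 3.0 m, then turn right 70°, forward 6.4 m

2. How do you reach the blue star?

turn left 56°, forward 1.6 m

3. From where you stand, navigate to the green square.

turn right 41°, forward 3.1 m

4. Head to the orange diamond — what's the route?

blocked — turn right 68°, forward 3.0 m, then turn right 54°, forward 4.5 m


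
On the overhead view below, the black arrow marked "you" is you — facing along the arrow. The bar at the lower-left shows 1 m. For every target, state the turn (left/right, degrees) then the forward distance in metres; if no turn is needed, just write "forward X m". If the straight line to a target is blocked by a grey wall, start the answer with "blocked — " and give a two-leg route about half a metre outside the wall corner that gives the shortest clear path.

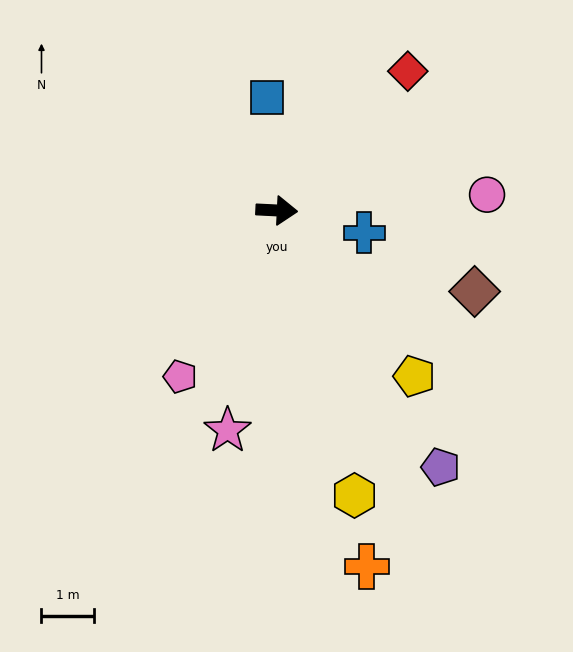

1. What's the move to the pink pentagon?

turn right 117°, forward 3.6 m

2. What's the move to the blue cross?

turn right 12°, forward 1.7 m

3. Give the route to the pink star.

turn right 100°, forward 4.3 m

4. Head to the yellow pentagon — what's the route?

turn right 47°, forward 4.1 m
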